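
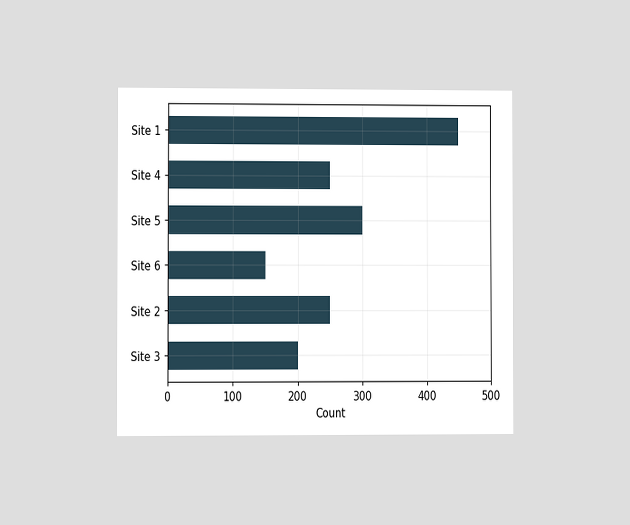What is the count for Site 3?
200

The chart is viewed at a slight angle. Reading along the chart's x-axis, the Site 3 bar reaches 200.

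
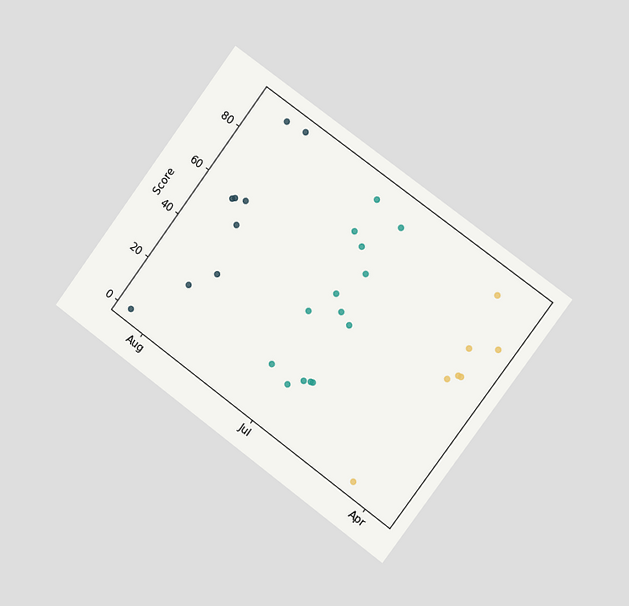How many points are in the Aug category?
The chart is tilted about 36° clockwise and viewed slightly from the right. Counting the markers in the Aug column gives 9.

9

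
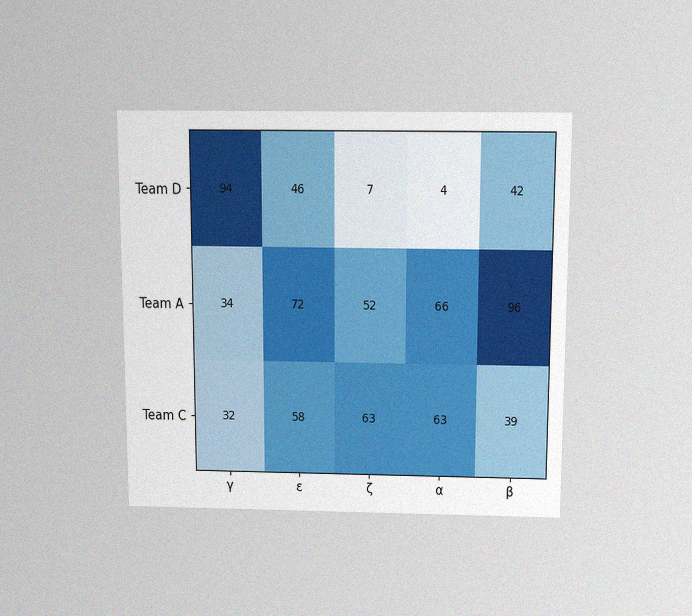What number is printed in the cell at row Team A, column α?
The chart is viewed slightly from above, with some photo noise. The (Team A, α) cell reads 66.

66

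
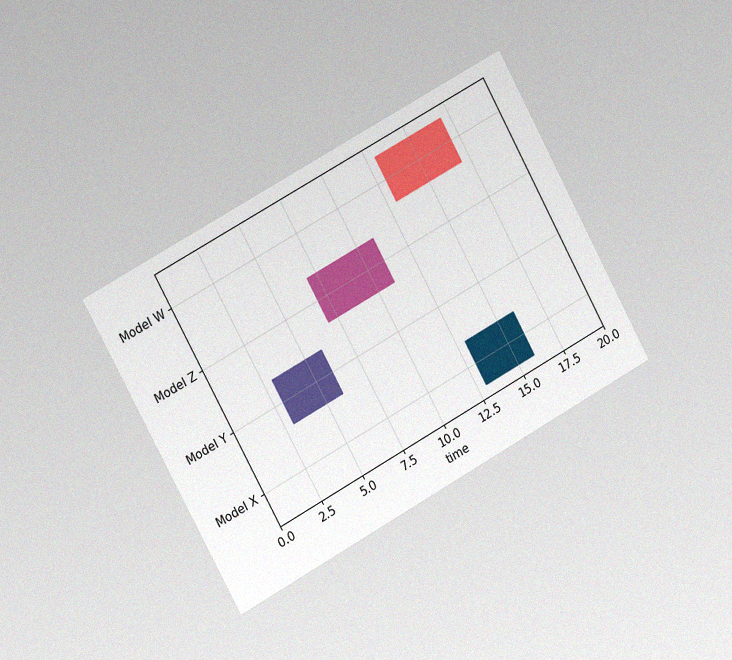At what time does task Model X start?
The chart is tilted about 29° counter-clockwise and viewed slightly from the left, with some photo noise. The Model X bar begins at t=13.

13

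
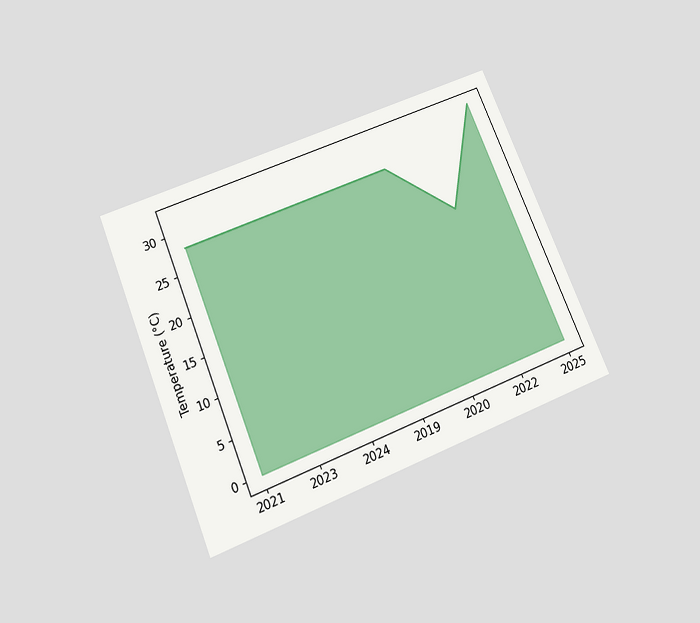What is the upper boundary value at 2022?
The chart is tilted about 22° counter-clockwise and viewed slightly from below. At 2022 the upper boundary is at 20°C.

20°C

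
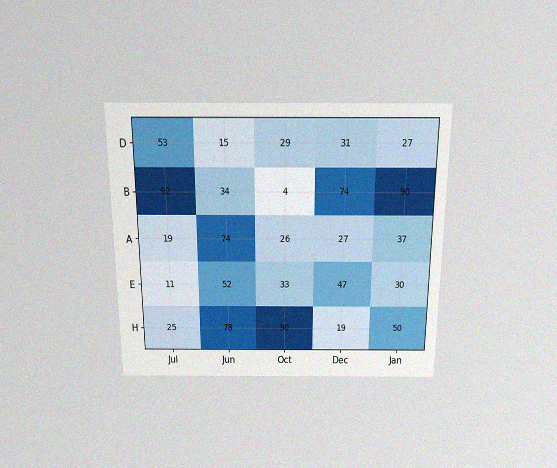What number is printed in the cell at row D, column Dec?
The chart is viewed slightly from above, with some photo noise. The (D, Dec) cell reads 31.

31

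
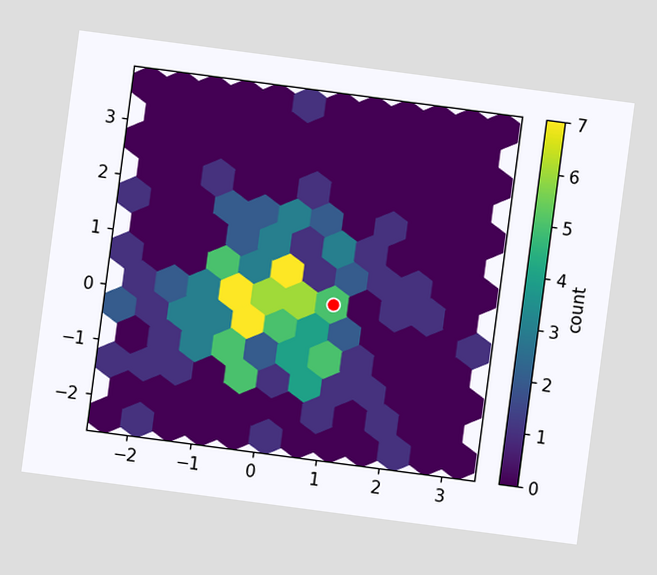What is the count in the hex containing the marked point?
The chart is tilted about 7° clockwise. The marked hex reads 5 on the colorbar.

5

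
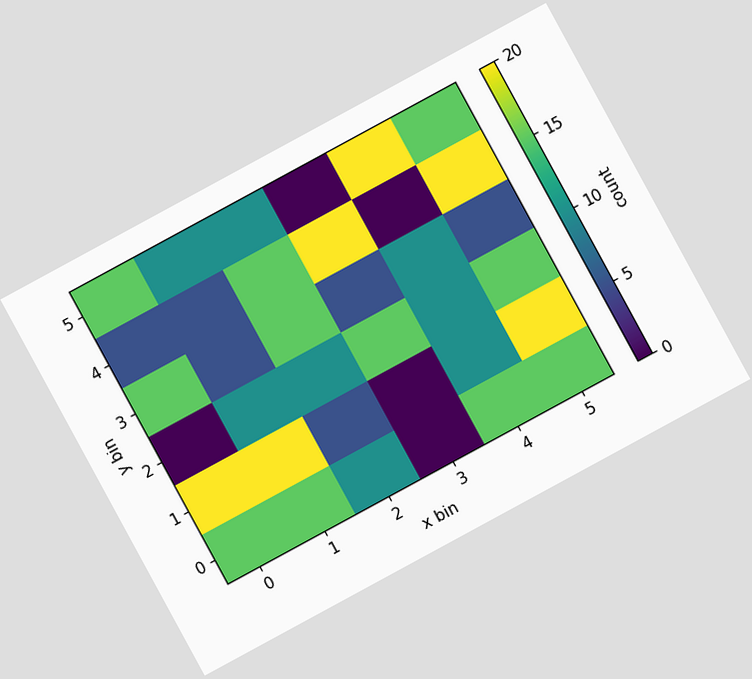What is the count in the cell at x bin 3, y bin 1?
The chart is tilted about 29° counter-clockwise. Matching the cell (3, 1) against the colorbar gives 0.

0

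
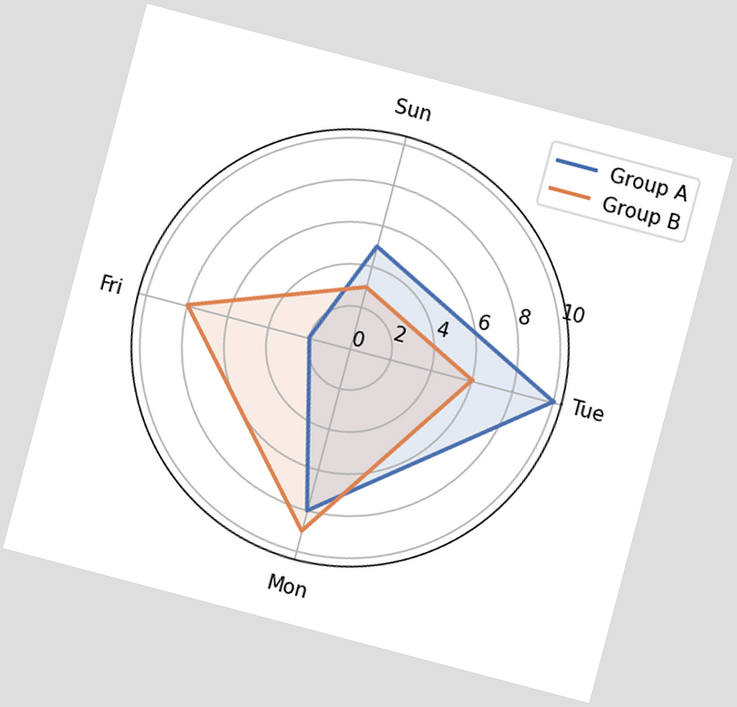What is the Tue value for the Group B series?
The chart is tilted about 15° clockwise. On the Tue axis, Group B reaches 6.

6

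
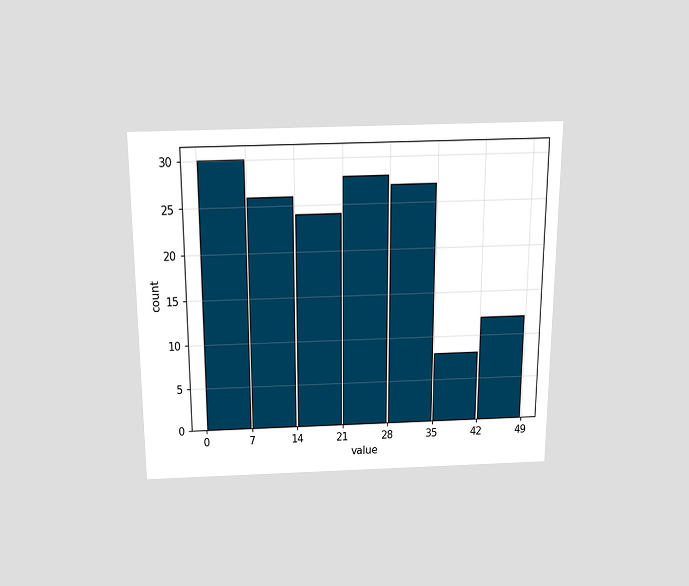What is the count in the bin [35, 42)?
The chart is viewed slightly from above. The [35, 42) bin has height 8.

8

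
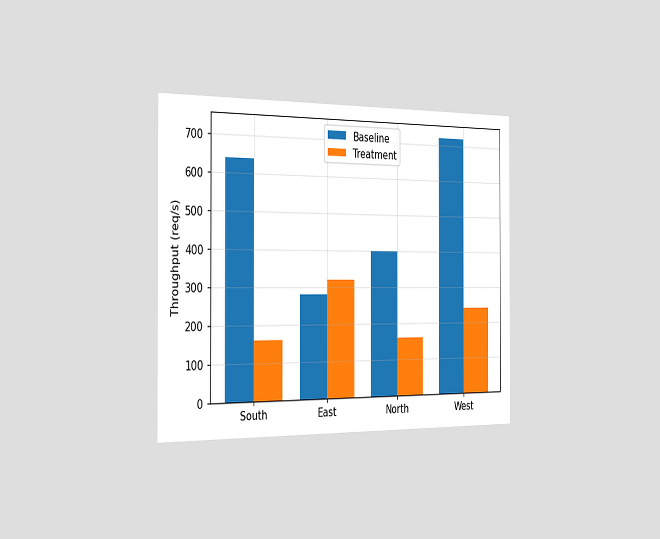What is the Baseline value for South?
640req/s

The chart is viewed slightly from the left. The Baseline bar at South reaches 640req/s on the y-axis.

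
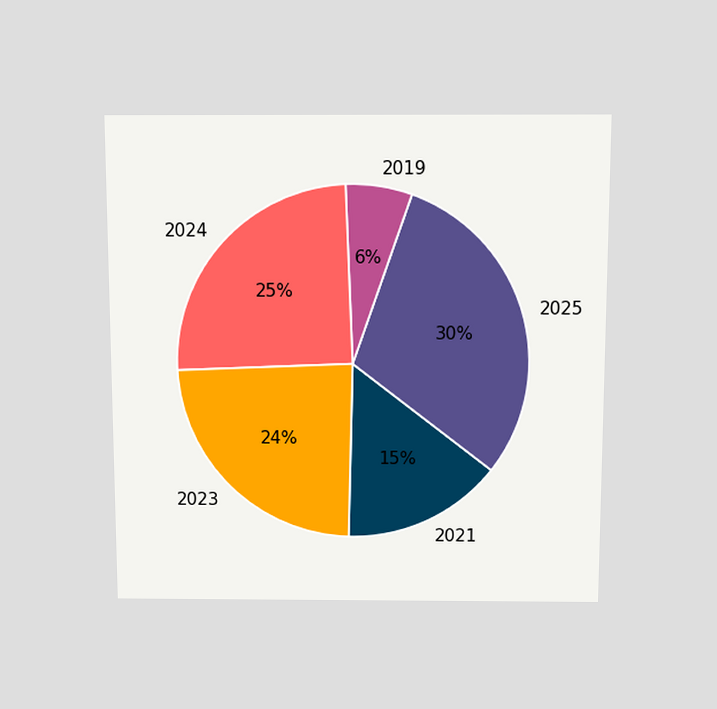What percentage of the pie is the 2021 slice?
The chart is viewed slightly from above. The 2021 slice takes up 15% of the pie.

15%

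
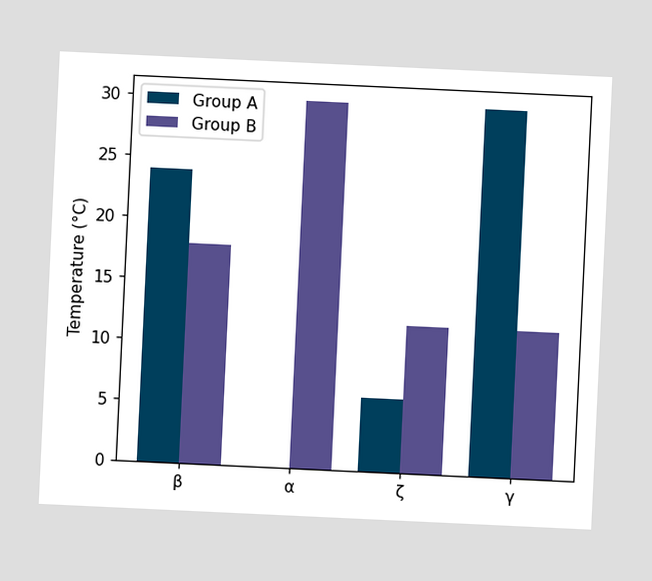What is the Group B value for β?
18°C

The chart is tilted about 3° clockwise. The Group B bar at β reaches 18°C on the y-axis.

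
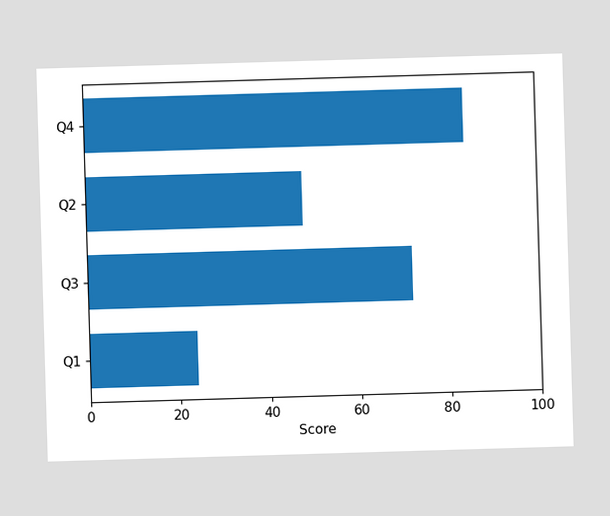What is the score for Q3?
Reading along the chart's x-axis, the Q3 bar reaches 72.

72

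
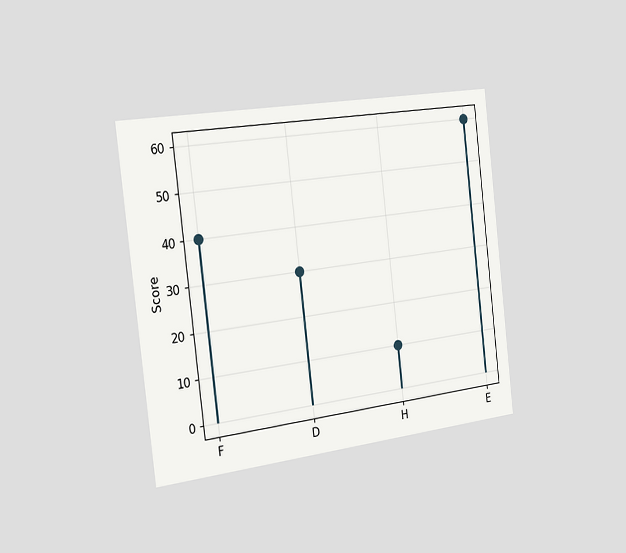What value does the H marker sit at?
The chart is tilted about 7° counter-clockwise and viewed slightly from the left. The H marker sits at 10.

10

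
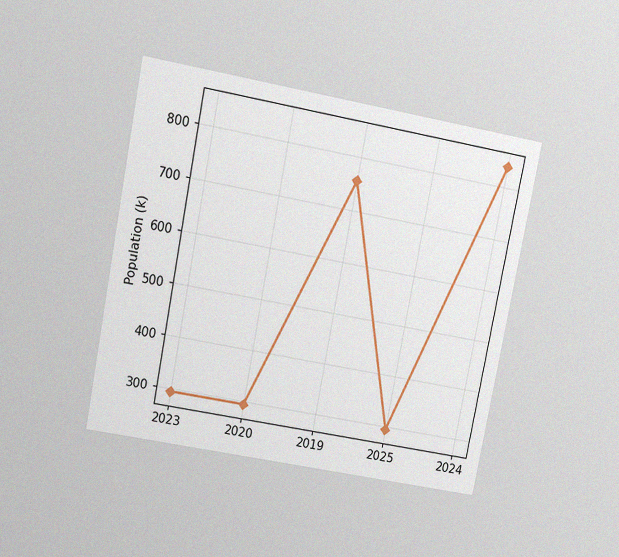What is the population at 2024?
840k

The chart is tilted about 11° clockwise and viewed slightly from above, with some photo noise. At 2024, the line is at 840k.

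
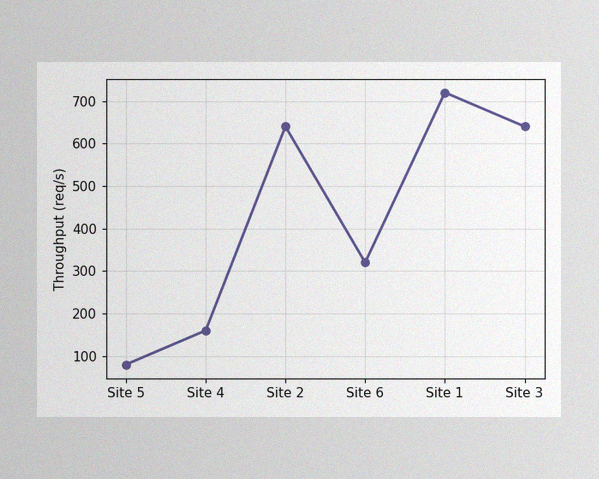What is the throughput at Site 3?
640req/s

The image has some photo noise and uneven lighting. At Site 3, the line is at 640req/s.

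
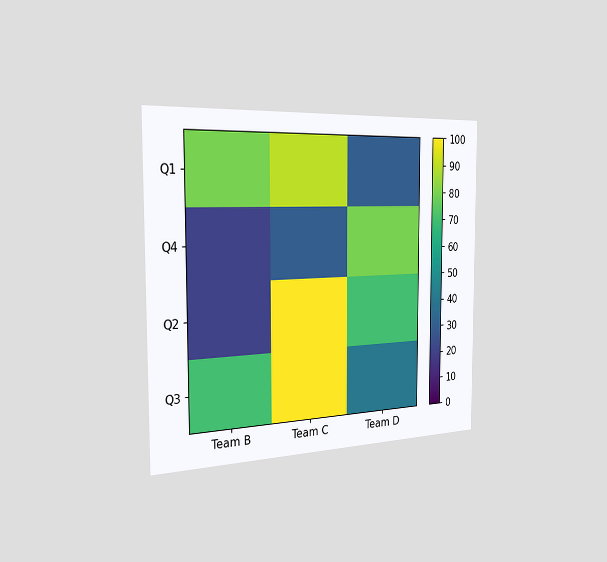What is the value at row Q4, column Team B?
20

The chart is viewed slightly from the left. Matching cell (Q4, Team B) against the colorbar gives 20.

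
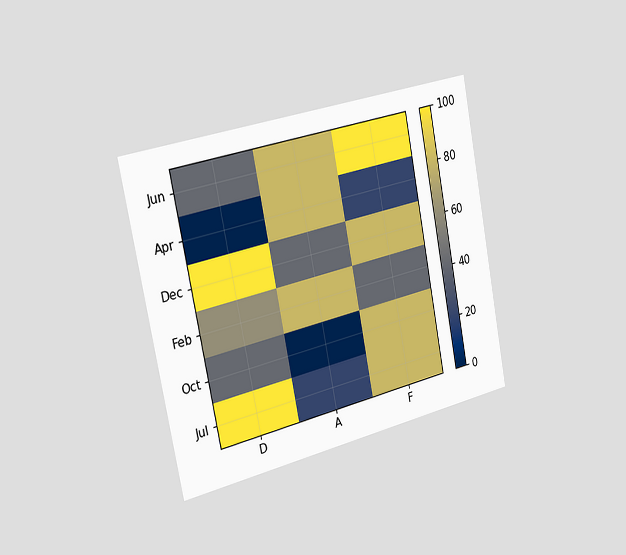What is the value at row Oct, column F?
80

The chart is tilted about 11° counter-clockwise and viewed slightly from the left. Matching cell (Oct, F) against the colorbar gives 80.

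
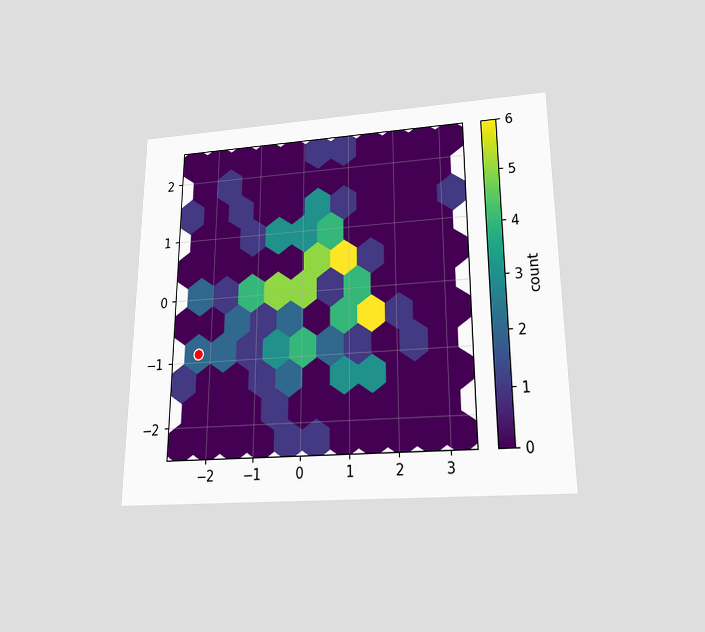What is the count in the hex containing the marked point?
2

The chart is viewed slightly from below. The marked hex reads 2 on the colorbar.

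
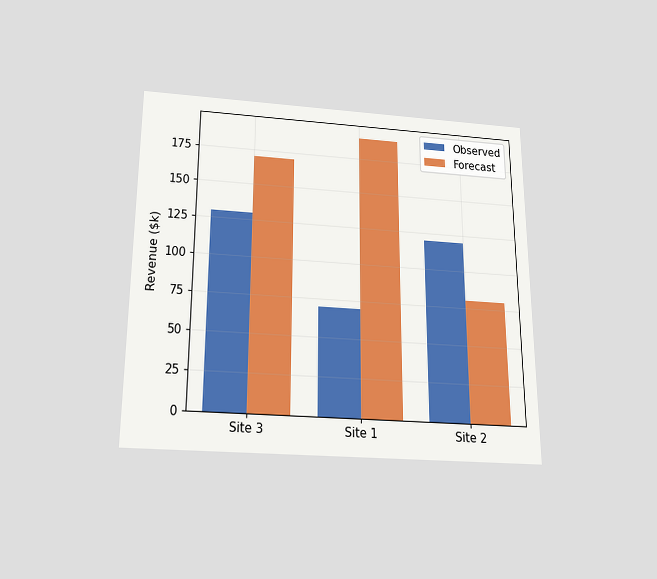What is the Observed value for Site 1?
The chart is viewed slightly from below. The Observed bar at Site 1 reaches $70k on the y-axis.

$70k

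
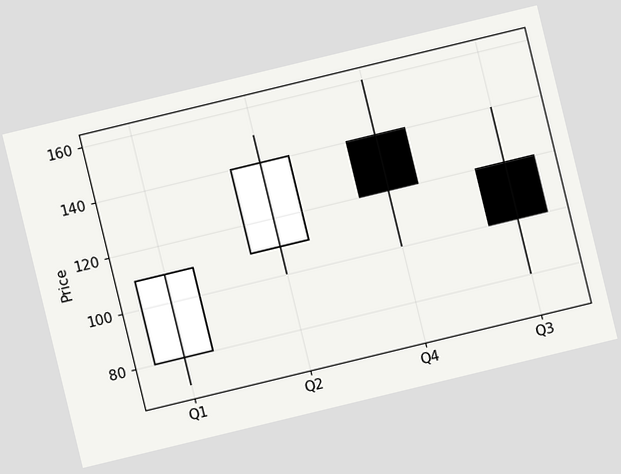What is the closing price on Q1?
The chart is tilted about 14° counter-clockwise. The Q1 candle closes at 110.

110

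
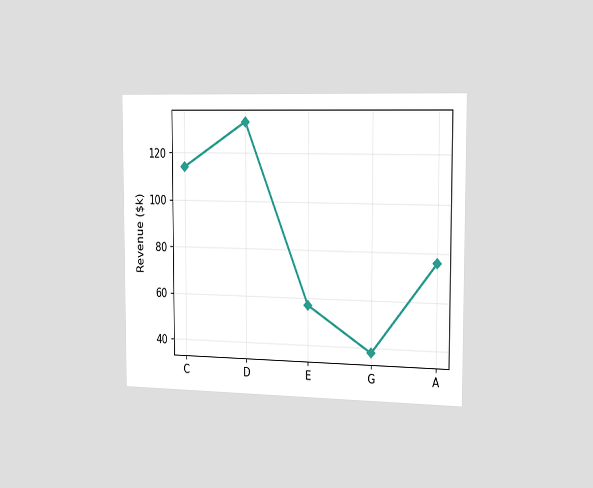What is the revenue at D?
$133k

The chart is viewed slightly from the right. At D, the line is at $133k.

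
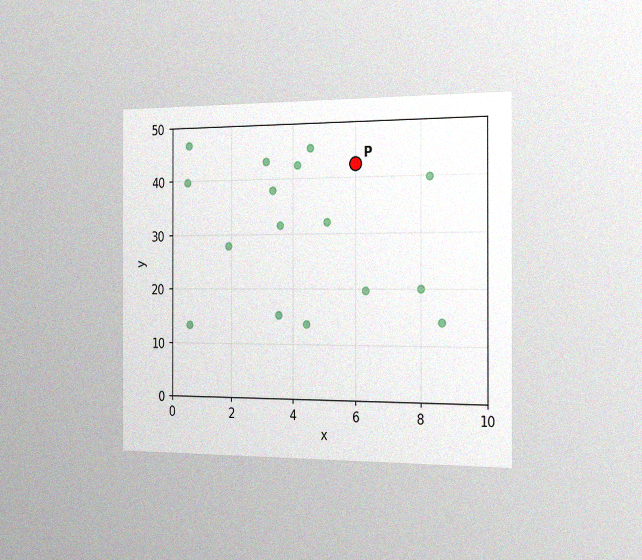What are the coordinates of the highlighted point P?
The chart is viewed slightly from the right, with some photo noise. Following the gridlines from P to each axis, P sits at (6, 42.5).

(6, 42.5)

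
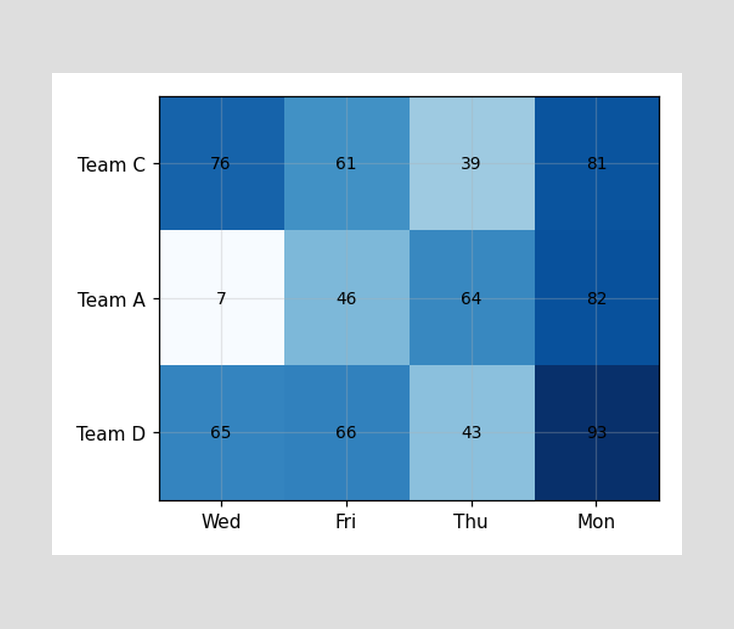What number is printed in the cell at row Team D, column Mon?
93

The (Team D, Mon) cell reads 93.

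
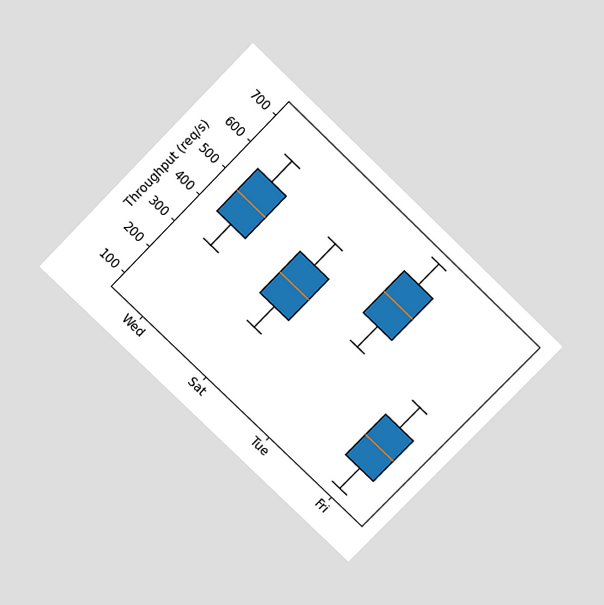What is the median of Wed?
The chart is tilted about 44° clockwise and viewed slightly from above. The median line in the Wed box sits at 480req/s.

480req/s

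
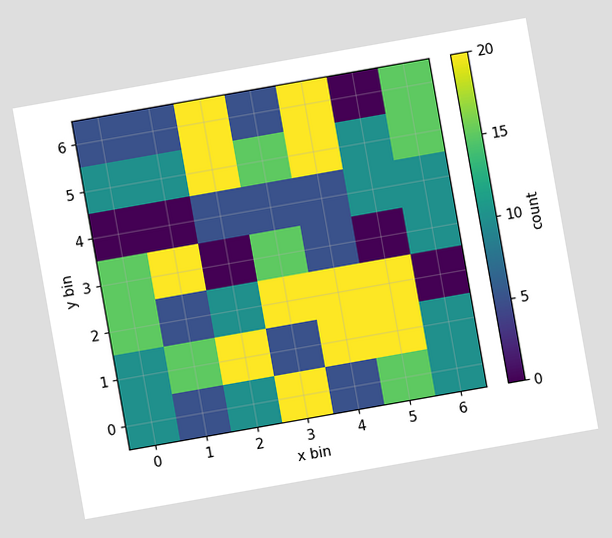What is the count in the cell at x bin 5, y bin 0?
The chart is tilted about 10° counter-clockwise. Matching the cell (5, 0) against the colorbar gives 15.

15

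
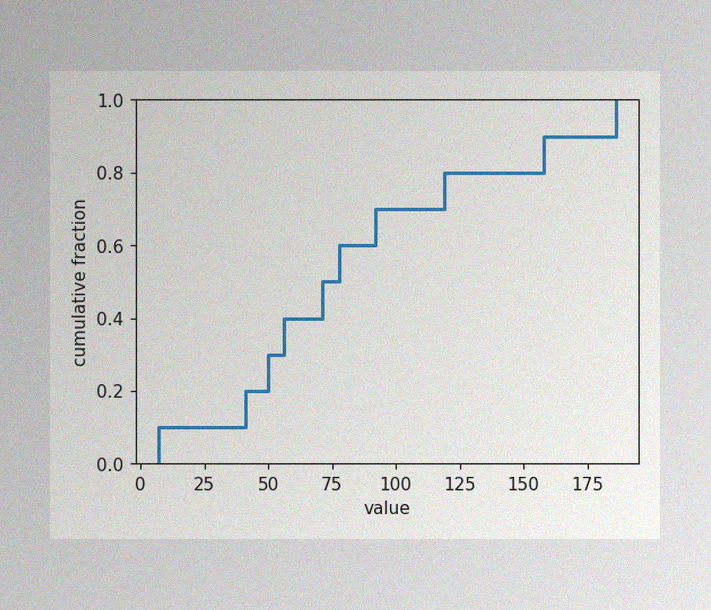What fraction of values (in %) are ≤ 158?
90%

The image has some photo noise and uneven lighting. At x=158 the ECDF step is at 90%.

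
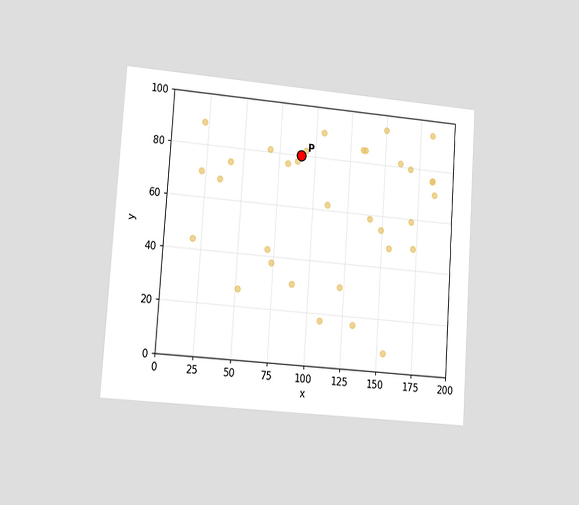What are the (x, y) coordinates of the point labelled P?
The chart is tilted about 4° clockwise and viewed slightly from the left. Following the gridlines from P to each axis, P sits at (90, 80).

(90, 80)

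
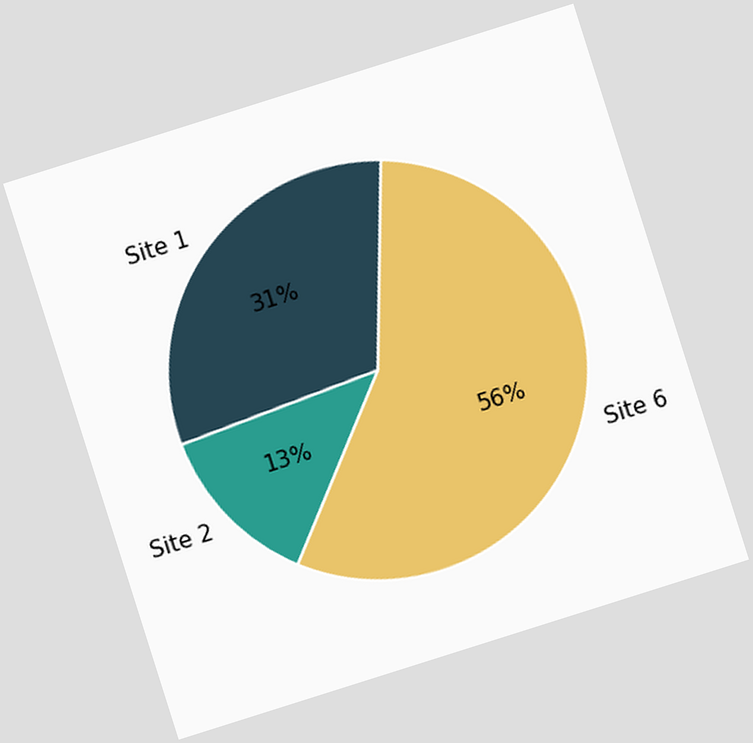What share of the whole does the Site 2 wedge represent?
13%

The chart is tilted about 18° counter-clockwise. The Site 2 slice takes up 13% of the pie.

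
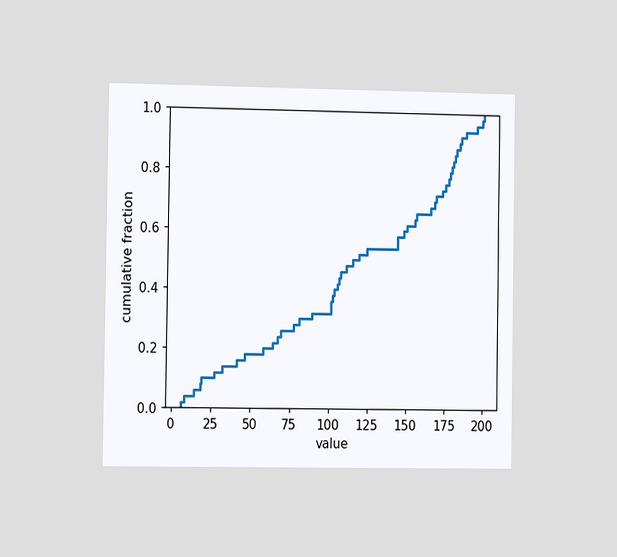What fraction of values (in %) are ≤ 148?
The chart is viewed at a slight angle. At x=148 the ECDF step is at 60%.

60%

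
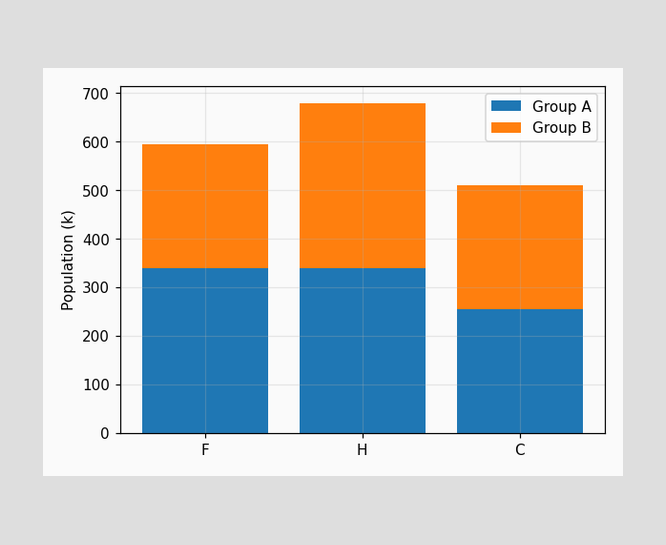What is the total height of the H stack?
The H stack's top reaches 680k on the y-axis.

680k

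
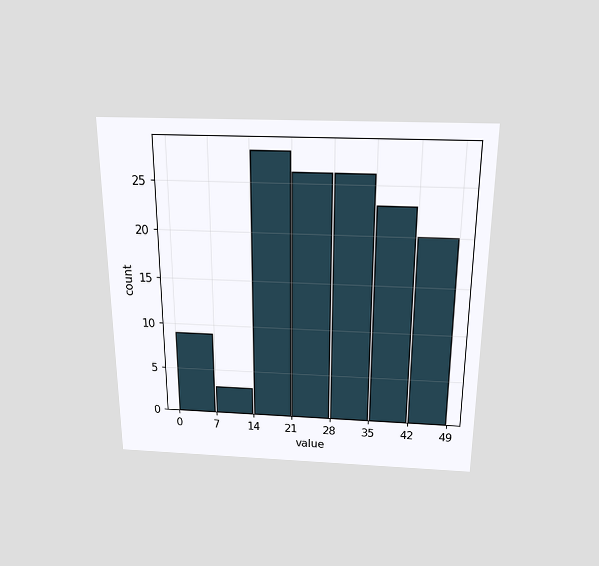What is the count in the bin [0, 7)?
The chart is viewed slightly from above. The [0, 7) bin has height 9.

9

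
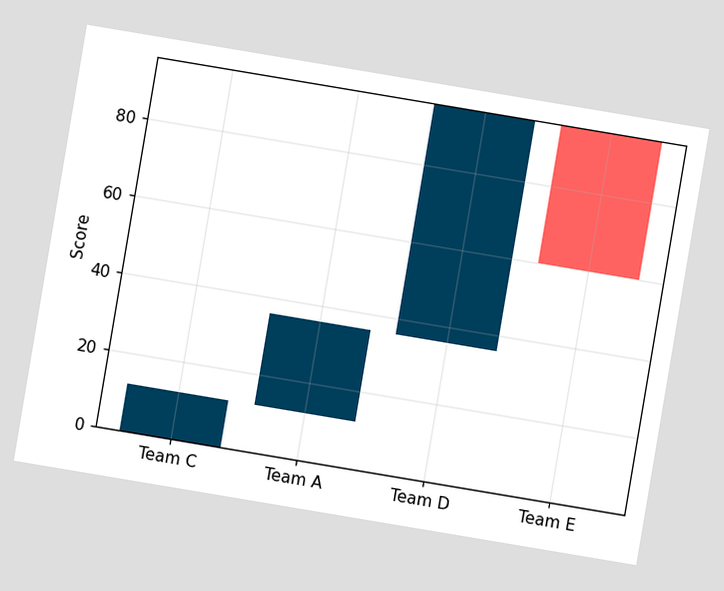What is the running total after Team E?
The chart is tilted about 10° clockwise. After Team E the running total reaches 60.

60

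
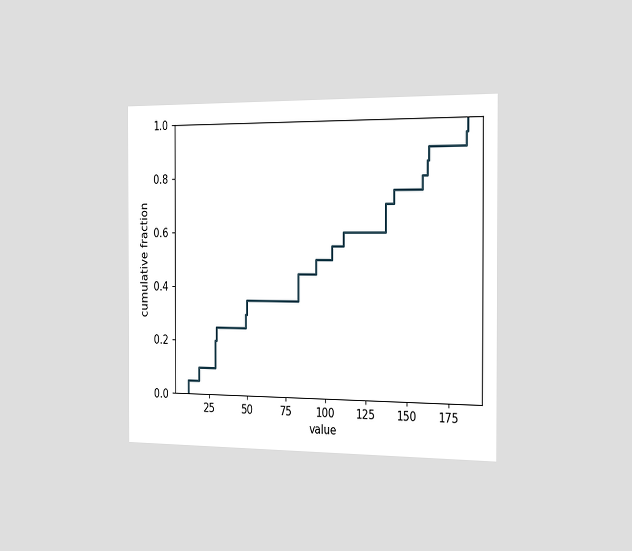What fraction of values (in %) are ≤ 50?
The chart is viewed slightly from the right. At x=50 the ECDF step is at 35%.

35%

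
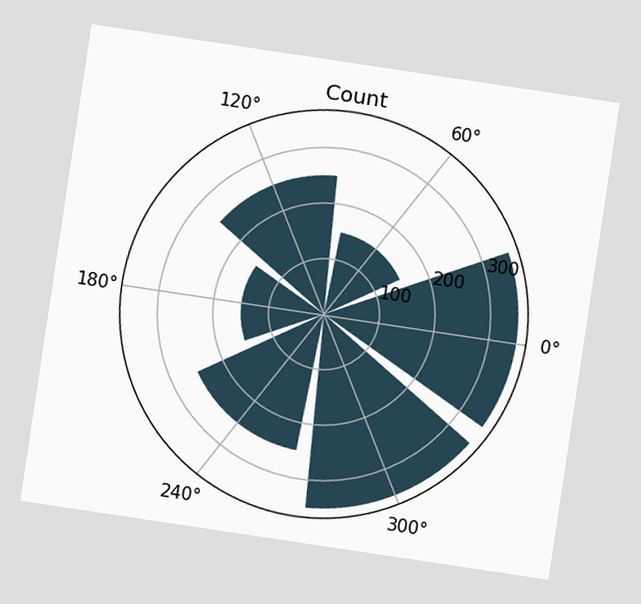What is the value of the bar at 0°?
350

The chart is tilted about 9° clockwise. The bar at 0° reaches 350 on the radial axis.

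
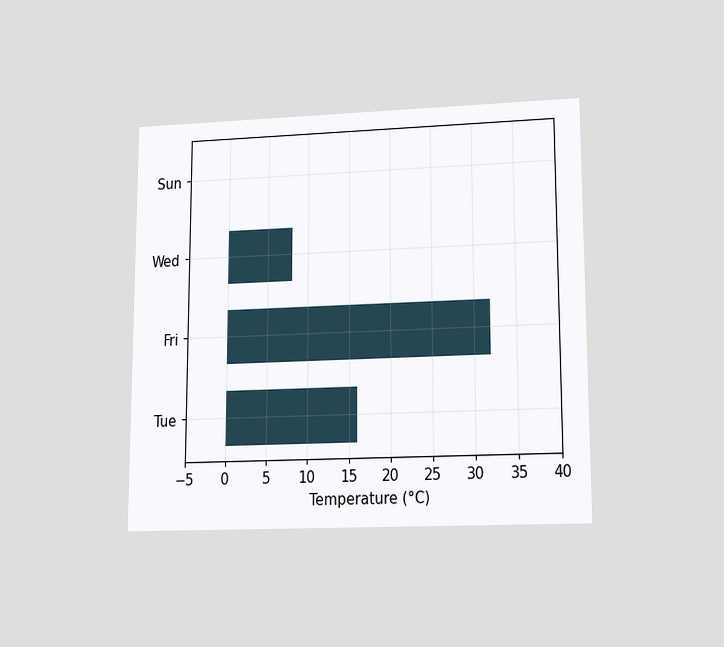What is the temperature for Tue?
The chart is viewed at a slight angle. Reading along the chart's x-axis, the Tue bar reaches 16°C.

16°C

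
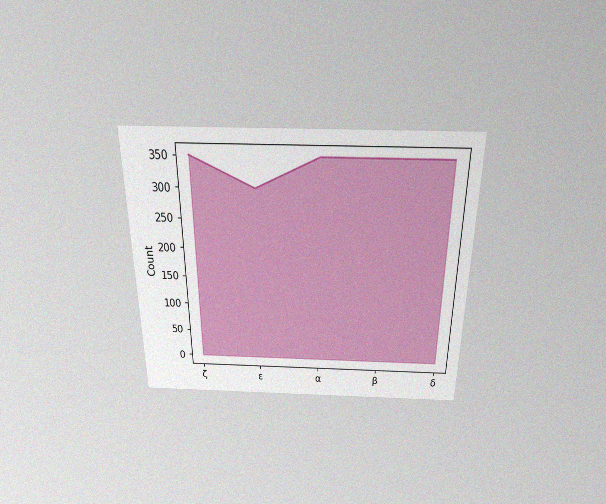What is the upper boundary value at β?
350

The chart is viewed slightly from above, with some photo noise. At β the upper boundary is at 350.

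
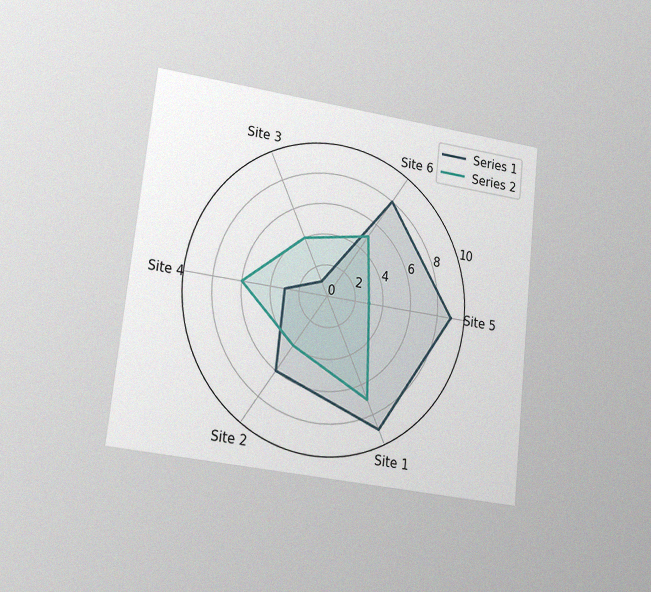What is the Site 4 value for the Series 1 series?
3

The chart is tilted about 6° clockwise and viewed at a slight angle, with some photo noise. On the Site 4 axis, Series 1 reaches 3.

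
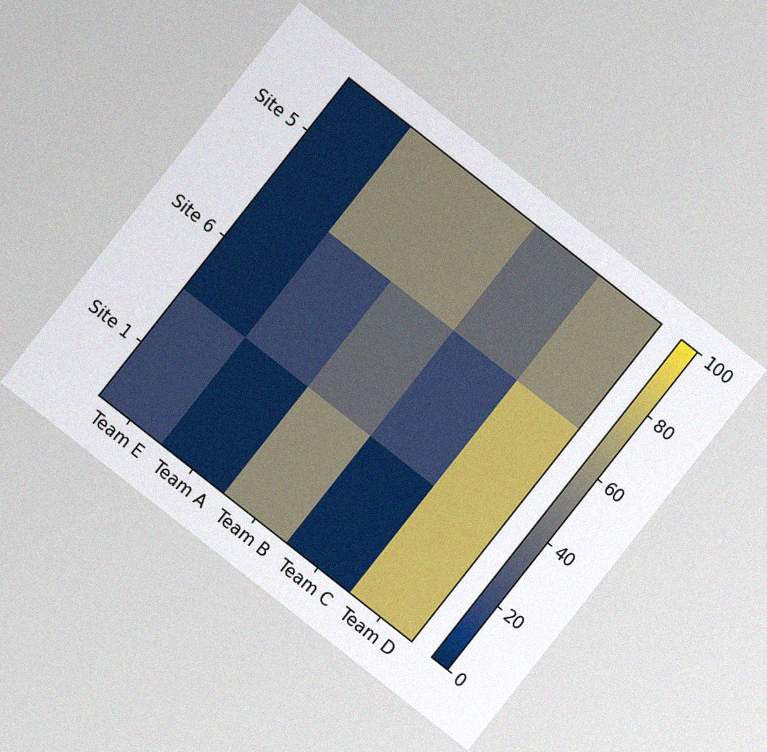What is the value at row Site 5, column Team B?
The chart is tilted about 38° clockwise, with some photo noise. Matching cell (Site 5, Team B) against the colorbar gives 60.

60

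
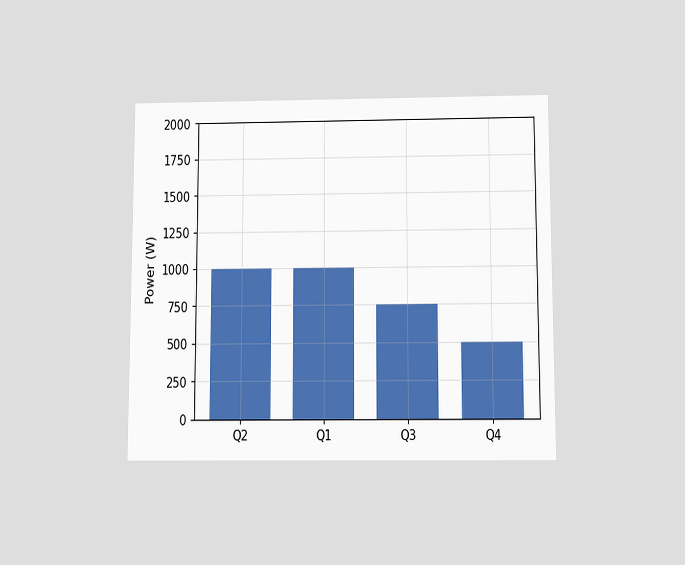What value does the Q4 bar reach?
The chart is viewed slightly from below. Reading along the chart's y-axis, the Q4 bar reaches 500W.

500W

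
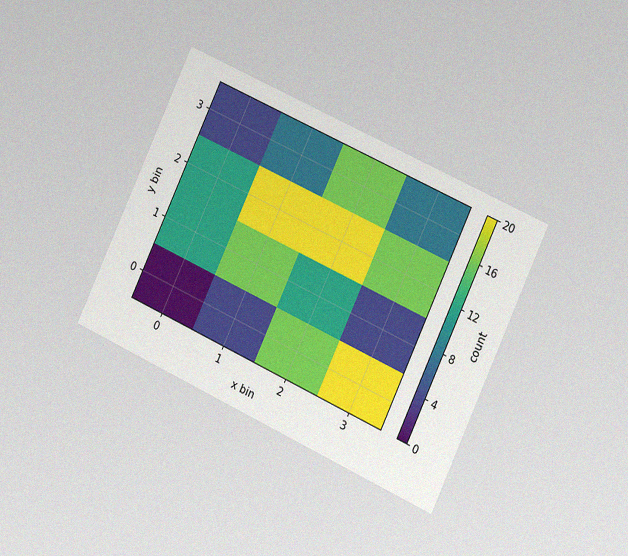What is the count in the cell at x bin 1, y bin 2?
The chart is tilted about 25° clockwise and viewed slightly from the right, with some photo noise. Matching the cell (1, 2) against the colorbar gives 20.

20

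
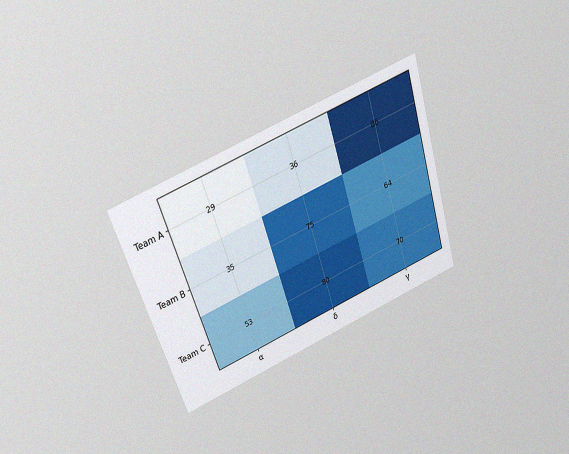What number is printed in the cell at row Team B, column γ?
64

The chart is tilted about 18° counter-clockwise and viewed slightly from above, with some photo noise. The (Team B, γ) cell reads 64.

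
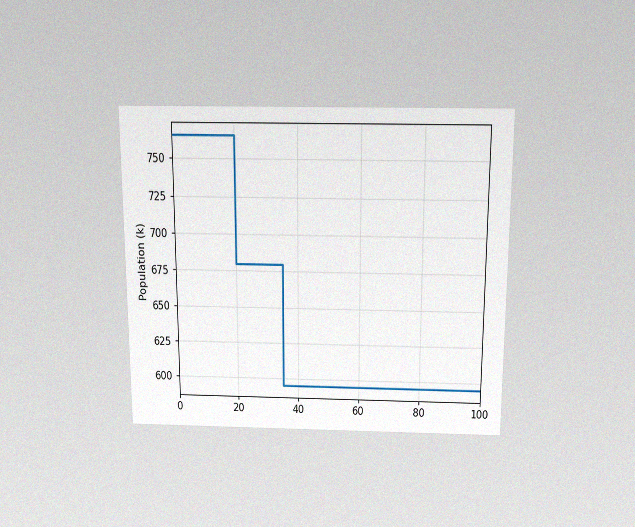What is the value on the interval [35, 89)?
595k

The chart is viewed slightly from above, with some photo noise. On [35, 89) the step sits at 595k.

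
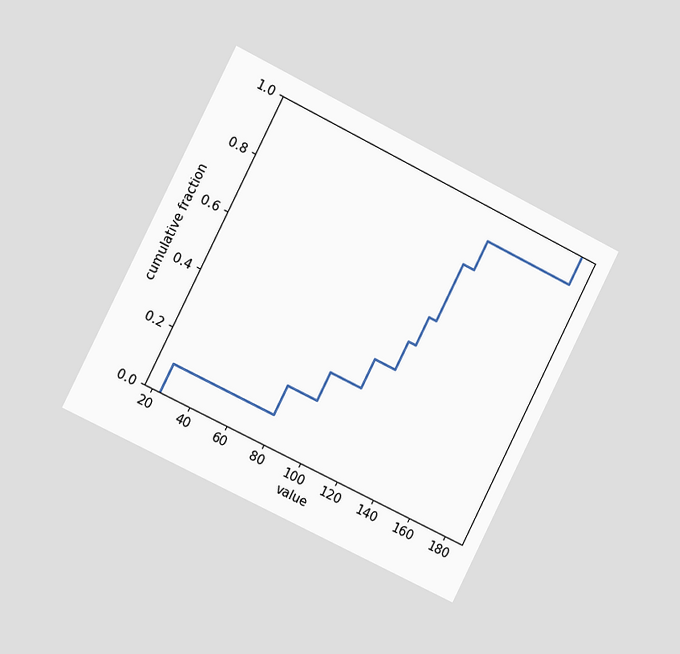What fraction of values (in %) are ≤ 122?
50%

The chart is tilted about 27° clockwise and viewed slightly from the left. At x=122 the ECDF step is at 50%.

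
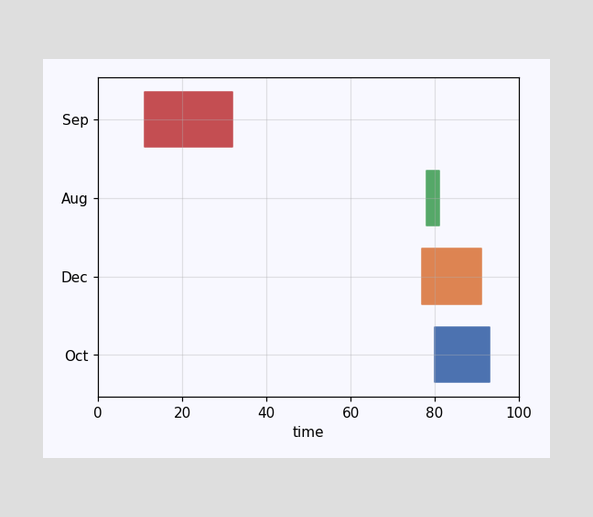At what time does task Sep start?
11

The Sep bar begins at t=11.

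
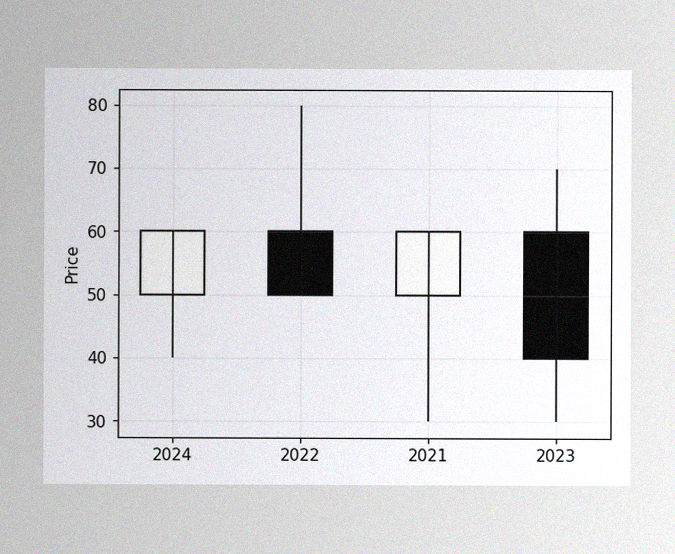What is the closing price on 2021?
The image has some photo noise and uneven lighting. The 2021 candle closes at 60.

60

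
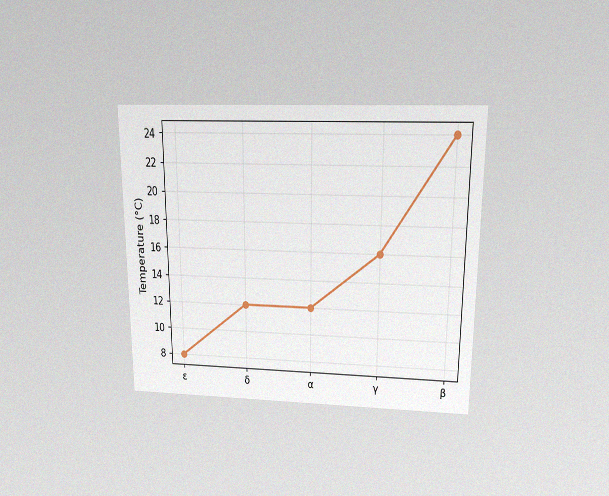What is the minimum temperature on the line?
The chart is viewed slightly from above, with some photo noise. The lowest point is at ε, and reading across to the y-axis gives 8°C.

8°C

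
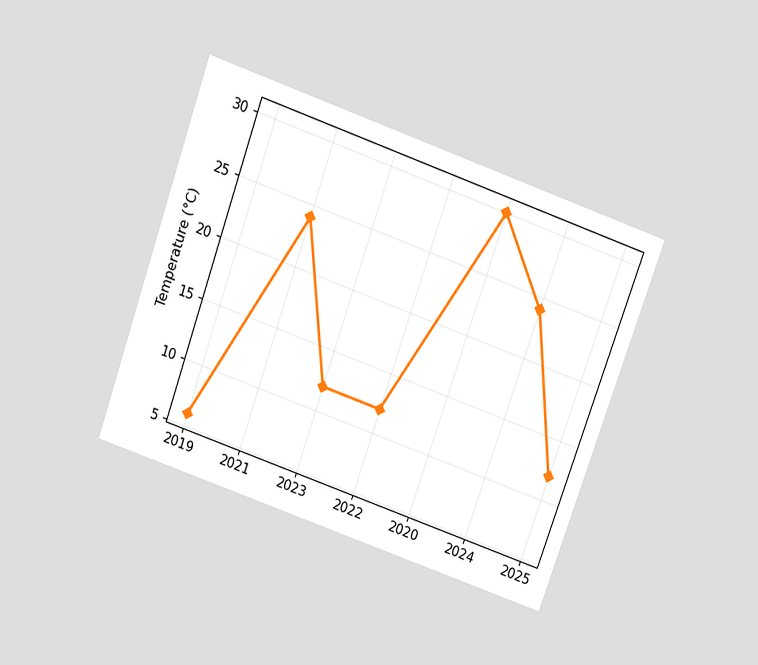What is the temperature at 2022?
The chart is tilted about 19° clockwise and viewed slightly from above. At 2022, the line is at 12°C.

12°C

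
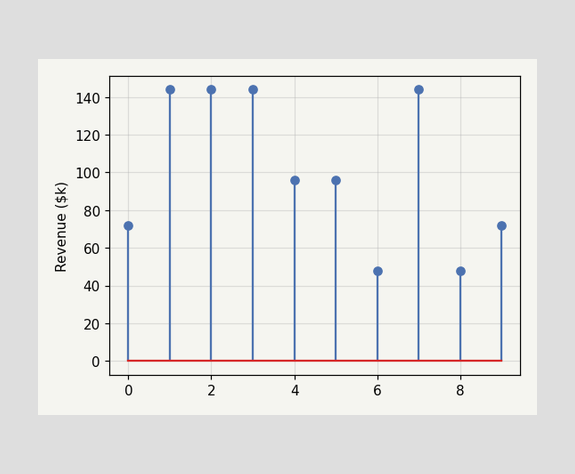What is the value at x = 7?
The stem at x=7 reaches $144k.

$144k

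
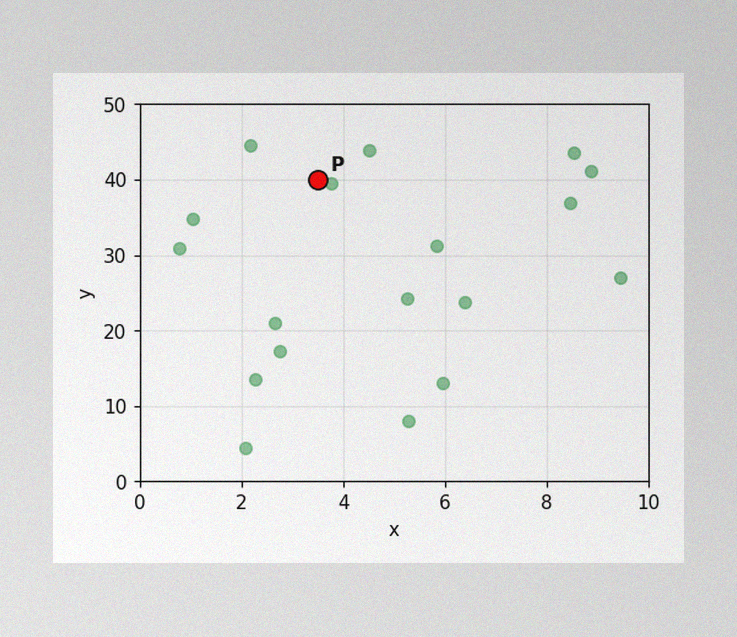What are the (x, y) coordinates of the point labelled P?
The image has some photo noise and uneven lighting. Following the gridlines from P to each axis, P sits at (3.5, 40).

(3.5, 40)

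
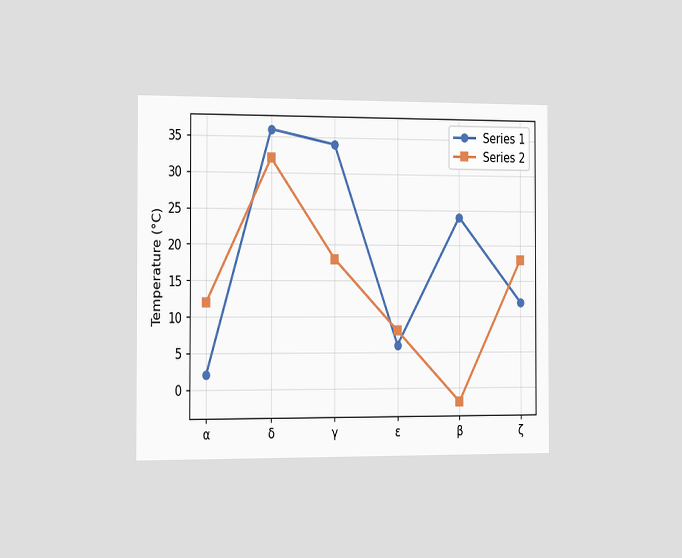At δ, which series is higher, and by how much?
The chart is viewed slightly from the left. At δ, Series 1 sits above the other line by 4°C.

Series 1, by 4°C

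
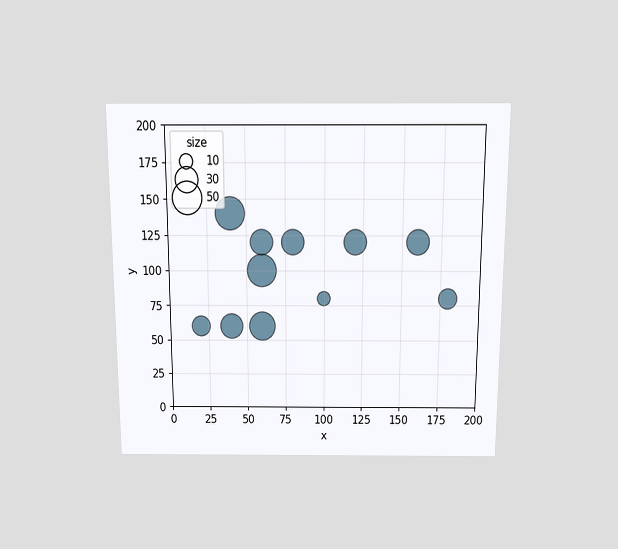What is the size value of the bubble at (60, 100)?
The chart is viewed slightly from above. Matching the bubble at (60, 100) against the size legend gives 50.

50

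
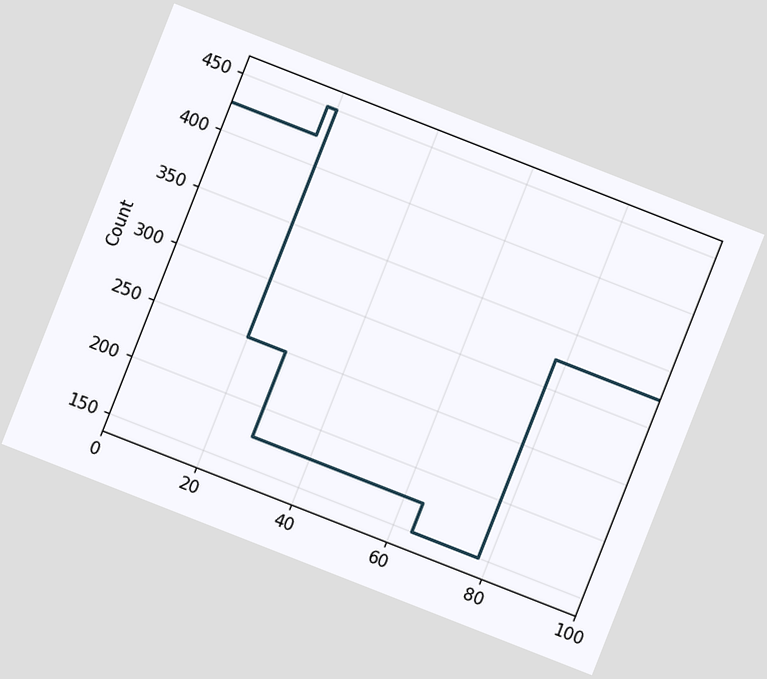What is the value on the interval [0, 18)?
The chart is tilted about 21° clockwise. On [0, 18) the step sits at 425.

425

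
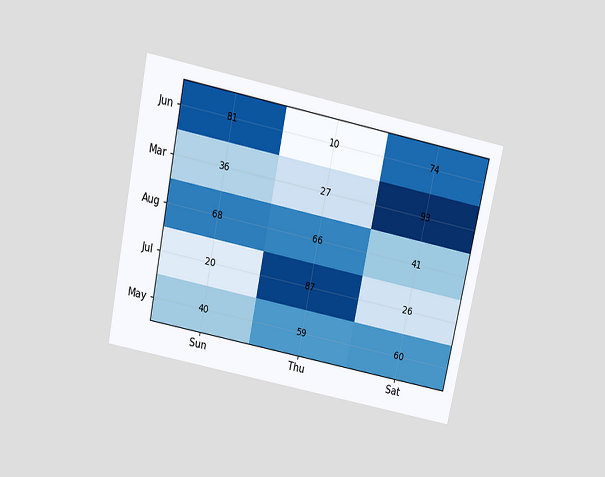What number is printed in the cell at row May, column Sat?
The chart is tilted about 12° clockwise and viewed slightly from above. The (May, Sat) cell reads 60.

60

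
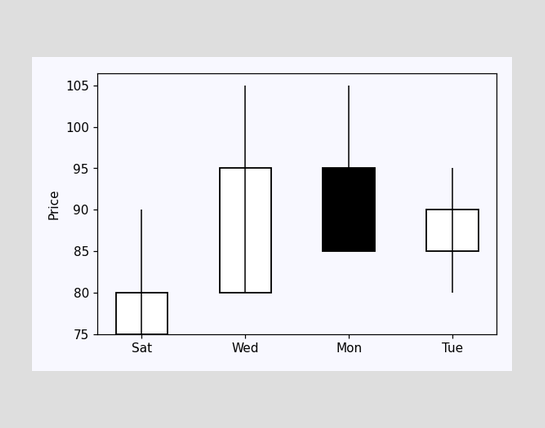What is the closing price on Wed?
95

The Wed candle closes at 95.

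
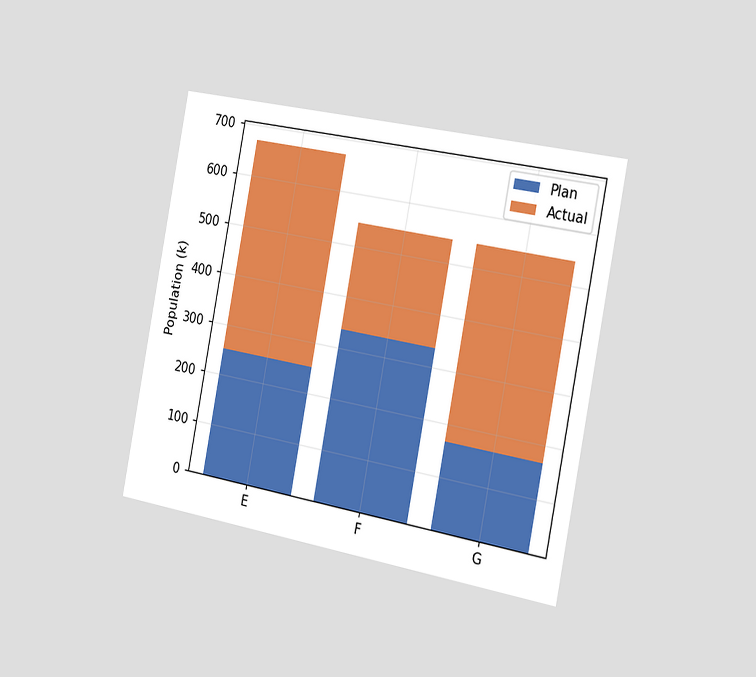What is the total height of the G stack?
546k

The chart is tilted about 11° clockwise and viewed slightly from the right. The G stack's top reaches 546k on the y-axis.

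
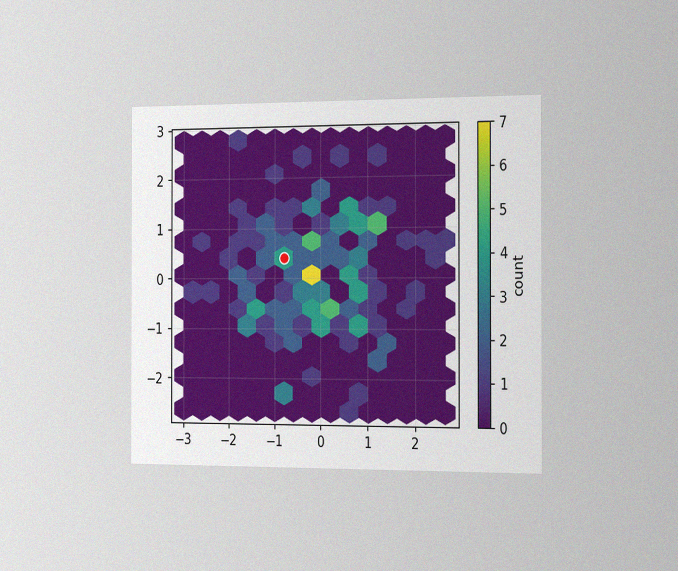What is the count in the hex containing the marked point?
The chart is viewed slightly from the right, with some photo noise. The marked hex reads 4 on the colorbar.

4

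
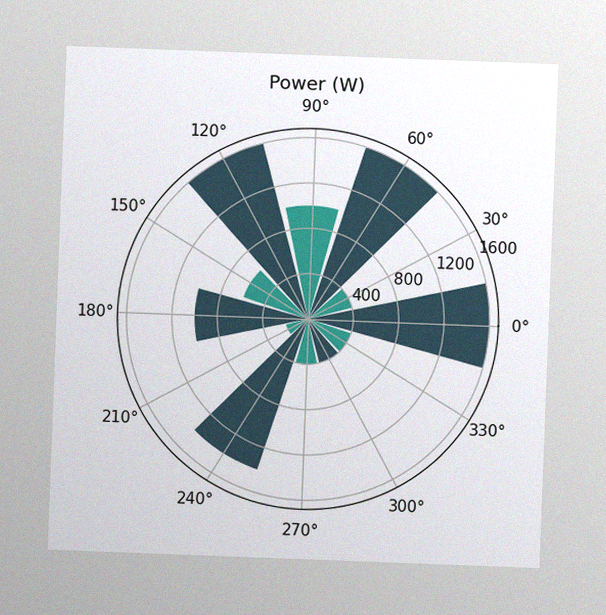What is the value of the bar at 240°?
1400W

The chart is tilted about 2° clockwise, with some photo noise. The bar at 240° reaches 1400W on the radial axis.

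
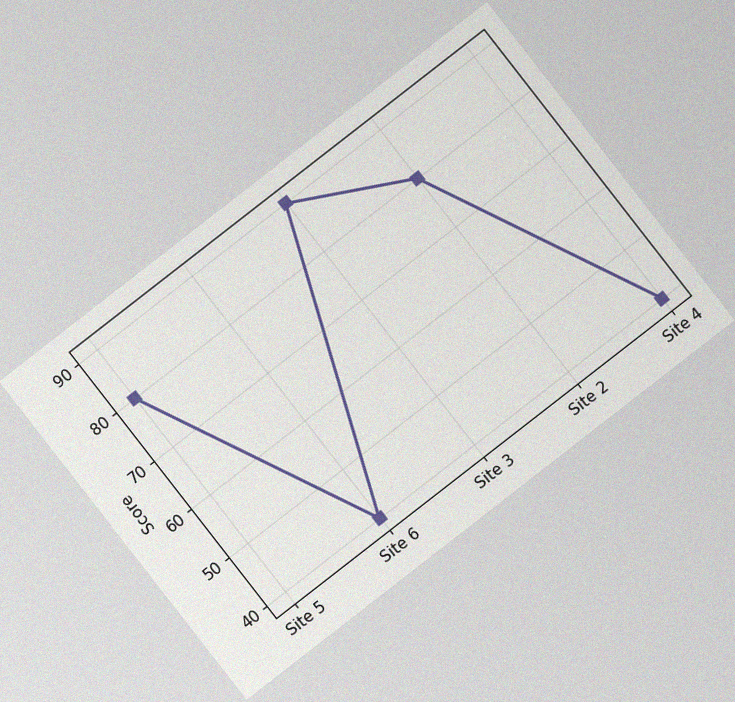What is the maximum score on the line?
The chart is tilted about 38° counter-clockwise, with some photo noise. The highest point is at Site 3, and reading across to the y-axis gives 90.

90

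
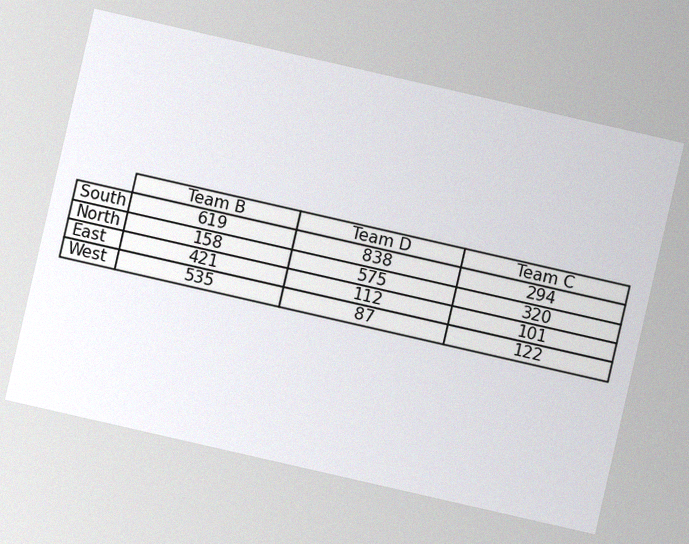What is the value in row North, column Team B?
158

The chart is tilted about 13° clockwise, with some photo noise. The (North, Team B) cell reads 158.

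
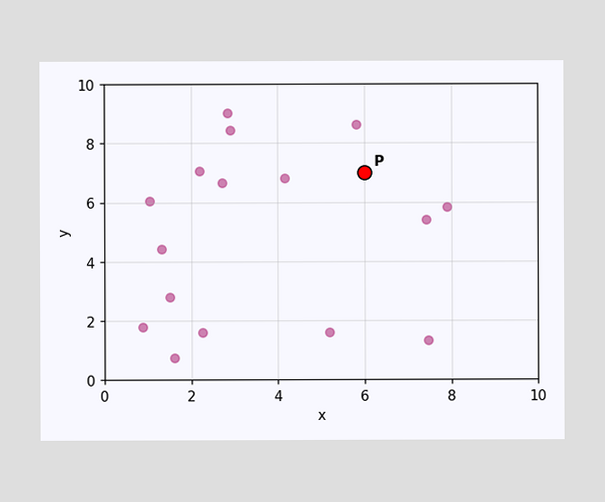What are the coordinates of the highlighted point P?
Following the gridlines from P to each axis, P sits at (6, 7).

(6, 7)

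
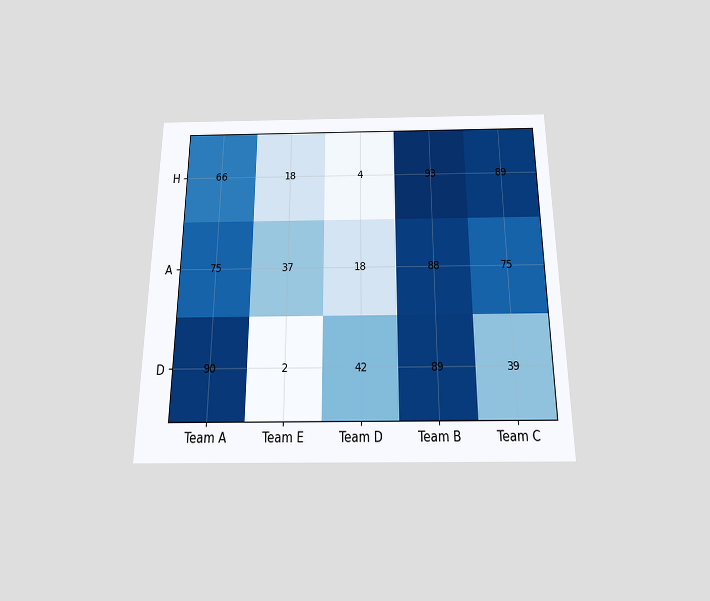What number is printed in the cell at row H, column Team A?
The chart is viewed slightly from below. The (H, Team A) cell reads 66.

66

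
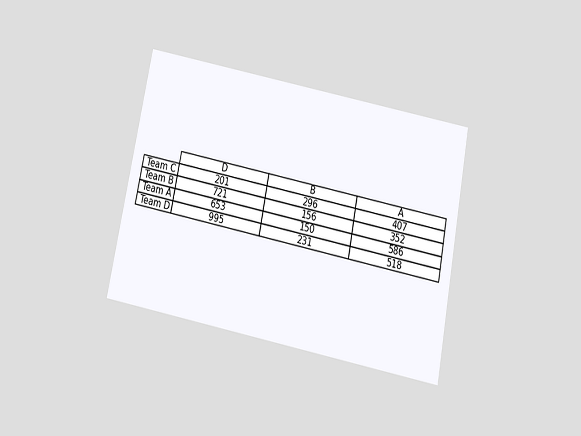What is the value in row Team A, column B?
150

The chart is tilted about 11° clockwise and viewed slightly from below. The (Team A, B) cell reads 150.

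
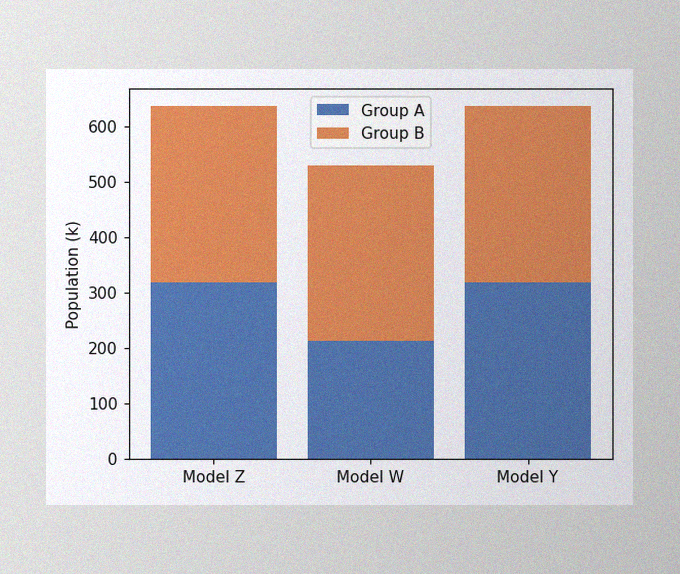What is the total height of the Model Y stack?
The image has some photo noise and uneven lighting. The Model Y stack's top reaches 636k on the y-axis.

636k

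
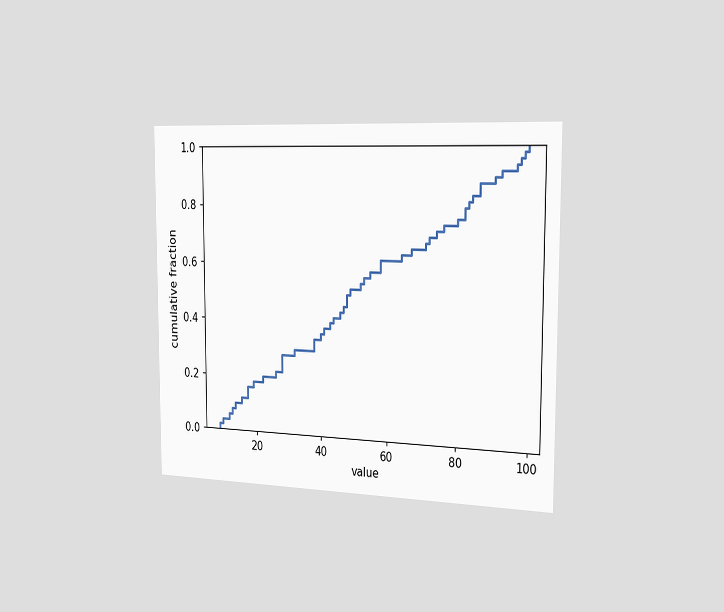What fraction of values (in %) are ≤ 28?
28%

The chart is viewed slightly from the right. At x=28 the ECDF step is at 28%.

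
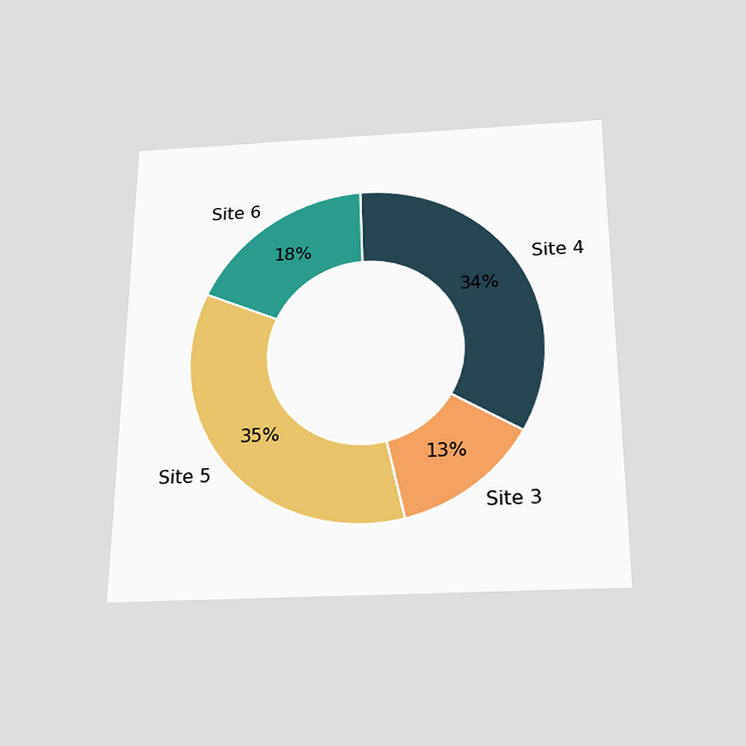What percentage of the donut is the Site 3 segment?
13%

The chart is viewed slightly from below. The Site 3 segment takes up 13% of the ring.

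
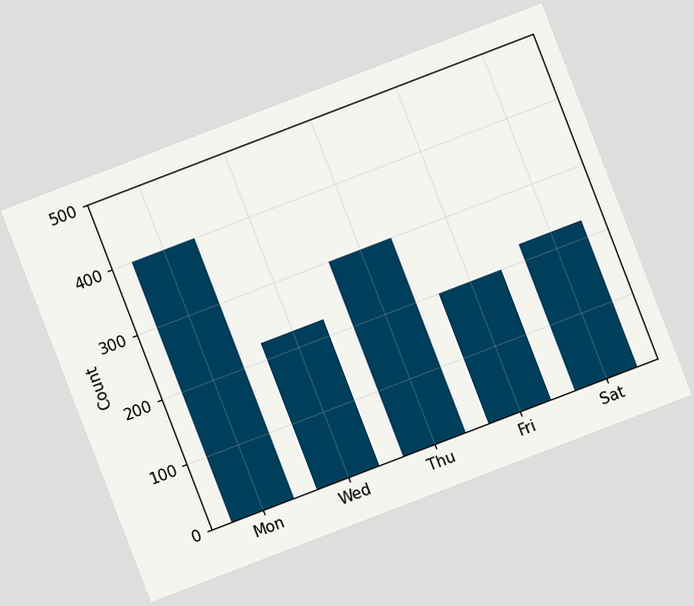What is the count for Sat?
The chart is tilted about 21° counter-clockwise. Reading along the chart's y-axis, the Sat bar reaches 225.

225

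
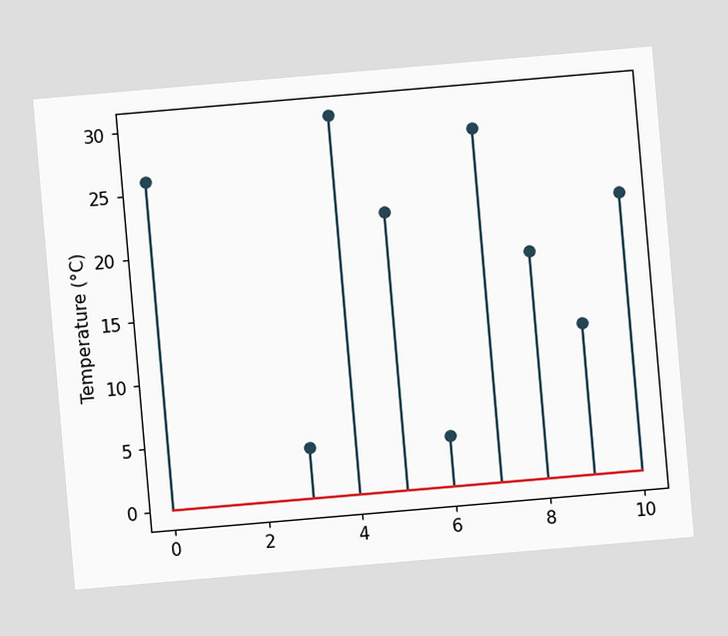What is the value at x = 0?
26°C

The chart is tilted about 5° counter-clockwise. The stem at x=0 reaches 26°C.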